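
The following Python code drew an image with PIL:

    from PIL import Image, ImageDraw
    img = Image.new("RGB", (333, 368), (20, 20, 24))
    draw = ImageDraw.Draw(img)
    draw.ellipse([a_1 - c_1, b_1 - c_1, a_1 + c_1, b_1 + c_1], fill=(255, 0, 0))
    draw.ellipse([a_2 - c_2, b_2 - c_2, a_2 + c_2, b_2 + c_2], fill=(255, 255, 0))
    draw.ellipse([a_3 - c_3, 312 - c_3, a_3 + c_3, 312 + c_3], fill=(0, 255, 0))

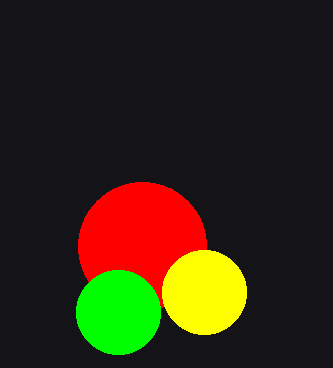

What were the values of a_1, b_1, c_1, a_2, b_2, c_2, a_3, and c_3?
a_1 = 142
b_1 = 246
c_1 = 64
a_2 = 204
b_2 = 292
c_2 = 42
a_3 = 118
c_3 = 42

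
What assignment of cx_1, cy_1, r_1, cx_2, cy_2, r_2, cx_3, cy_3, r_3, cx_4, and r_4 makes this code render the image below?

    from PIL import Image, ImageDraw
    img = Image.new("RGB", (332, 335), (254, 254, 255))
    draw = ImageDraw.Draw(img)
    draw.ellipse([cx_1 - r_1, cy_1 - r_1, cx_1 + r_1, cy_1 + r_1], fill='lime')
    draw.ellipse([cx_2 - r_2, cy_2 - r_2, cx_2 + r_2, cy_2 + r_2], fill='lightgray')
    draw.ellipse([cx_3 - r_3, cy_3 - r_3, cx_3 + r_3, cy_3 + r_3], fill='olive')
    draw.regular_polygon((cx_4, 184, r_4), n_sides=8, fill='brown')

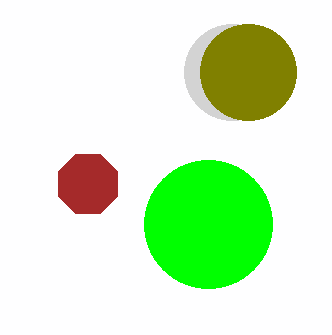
cx_1 = 208
cy_1 = 224
r_1 = 64
cx_2 = 232
cy_2 = 72
r_2 = 48
cx_3 = 248
cy_3 = 72
r_3 = 48
cx_4 = 88
r_4 = 32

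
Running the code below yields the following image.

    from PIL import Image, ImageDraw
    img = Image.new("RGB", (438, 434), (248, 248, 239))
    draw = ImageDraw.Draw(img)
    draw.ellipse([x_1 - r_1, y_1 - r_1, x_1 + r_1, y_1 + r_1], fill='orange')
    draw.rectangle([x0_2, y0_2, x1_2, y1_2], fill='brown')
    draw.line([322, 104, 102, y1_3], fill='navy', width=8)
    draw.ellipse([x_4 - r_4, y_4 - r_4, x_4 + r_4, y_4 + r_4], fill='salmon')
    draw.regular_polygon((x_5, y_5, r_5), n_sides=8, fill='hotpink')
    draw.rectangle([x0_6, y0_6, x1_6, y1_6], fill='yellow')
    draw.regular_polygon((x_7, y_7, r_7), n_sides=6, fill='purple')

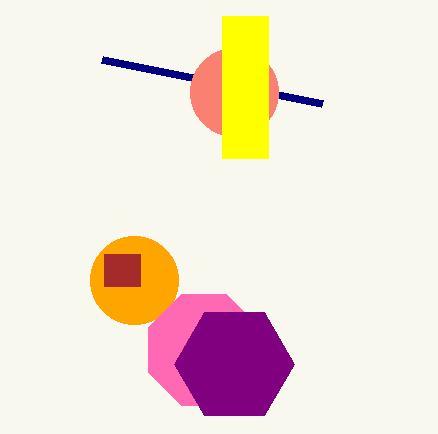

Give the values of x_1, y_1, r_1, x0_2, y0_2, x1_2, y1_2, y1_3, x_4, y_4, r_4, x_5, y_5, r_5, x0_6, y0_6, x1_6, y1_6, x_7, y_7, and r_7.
x_1 = 134, y_1 = 280, r_1 = 44, x0_2 = 104, y0_2 = 254, x1_2 = 140, y1_2 = 286, y1_3 = 60, x_4 = 234, y_4 = 92, r_4 = 44, x_5 = 204, y_5 = 350, r_5 = 60, x0_6 = 222, y0_6 = 16, x1_6 = 268, y1_6 = 158, x_7 = 234, y_7 = 364, r_7 = 60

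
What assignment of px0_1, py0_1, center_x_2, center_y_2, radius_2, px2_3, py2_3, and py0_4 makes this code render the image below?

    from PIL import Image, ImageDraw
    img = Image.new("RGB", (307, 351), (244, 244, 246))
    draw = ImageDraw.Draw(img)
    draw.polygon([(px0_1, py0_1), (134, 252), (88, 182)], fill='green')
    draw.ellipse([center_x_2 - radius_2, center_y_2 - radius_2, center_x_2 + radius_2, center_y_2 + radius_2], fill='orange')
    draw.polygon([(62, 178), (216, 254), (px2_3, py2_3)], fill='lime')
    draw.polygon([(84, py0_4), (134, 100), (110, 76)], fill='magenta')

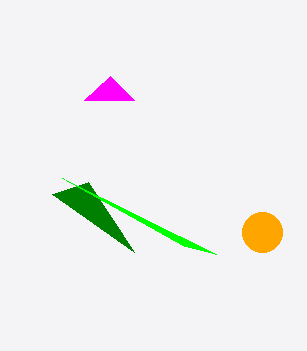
px0_1 = 52
py0_1 = 194
center_x_2 = 262
center_y_2 = 232
radius_2 = 20
px2_3 = 184
py2_3 = 246
py0_4 = 100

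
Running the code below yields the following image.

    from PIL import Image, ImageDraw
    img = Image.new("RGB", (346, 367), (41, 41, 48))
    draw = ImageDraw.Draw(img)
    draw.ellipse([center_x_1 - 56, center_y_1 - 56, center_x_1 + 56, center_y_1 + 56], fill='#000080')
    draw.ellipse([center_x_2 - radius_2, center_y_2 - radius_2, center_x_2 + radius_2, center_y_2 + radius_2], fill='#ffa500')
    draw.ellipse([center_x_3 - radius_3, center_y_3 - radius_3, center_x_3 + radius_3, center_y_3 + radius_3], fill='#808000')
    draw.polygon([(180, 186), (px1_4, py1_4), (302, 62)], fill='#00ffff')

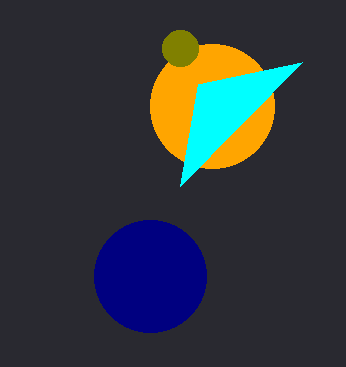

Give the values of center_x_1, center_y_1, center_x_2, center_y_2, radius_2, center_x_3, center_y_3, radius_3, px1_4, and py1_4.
center_x_1 = 150, center_y_1 = 276, center_x_2 = 212, center_y_2 = 106, radius_2 = 62, center_x_3 = 180, center_y_3 = 48, radius_3 = 18, px1_4 = 198, py1_4 = 84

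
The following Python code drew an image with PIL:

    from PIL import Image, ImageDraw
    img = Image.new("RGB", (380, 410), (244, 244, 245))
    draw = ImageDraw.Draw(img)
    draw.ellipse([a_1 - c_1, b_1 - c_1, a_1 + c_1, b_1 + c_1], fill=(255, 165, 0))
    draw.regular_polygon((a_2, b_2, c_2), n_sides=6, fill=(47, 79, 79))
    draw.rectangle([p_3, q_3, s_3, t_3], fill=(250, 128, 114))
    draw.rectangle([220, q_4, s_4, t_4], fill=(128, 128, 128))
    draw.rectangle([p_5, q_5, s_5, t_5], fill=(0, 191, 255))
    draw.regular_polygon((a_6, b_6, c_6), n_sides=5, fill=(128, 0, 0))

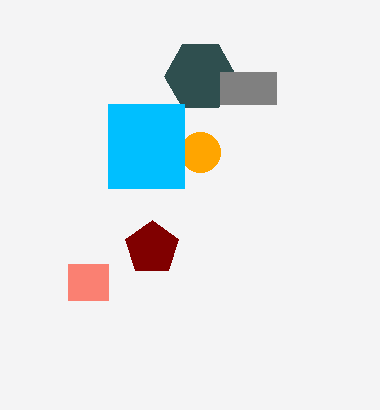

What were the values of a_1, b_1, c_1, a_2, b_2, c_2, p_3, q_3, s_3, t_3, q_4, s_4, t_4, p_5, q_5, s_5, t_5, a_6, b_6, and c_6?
a_1 = 200, b_1 = 152, c_1 = 20, a_2 = 200, b_2 = 76, c_2 = 36, p_3 = 68, q_3 = 264, s_3 = 108, t_3 = 300, q_4 = 72, s_4 = 276, t_4 = 104, p_5 = 108, q_5 = 104, s_5 = 184, t_5 = 188, a_6 = 152, b_6 = 248, c_6 = 28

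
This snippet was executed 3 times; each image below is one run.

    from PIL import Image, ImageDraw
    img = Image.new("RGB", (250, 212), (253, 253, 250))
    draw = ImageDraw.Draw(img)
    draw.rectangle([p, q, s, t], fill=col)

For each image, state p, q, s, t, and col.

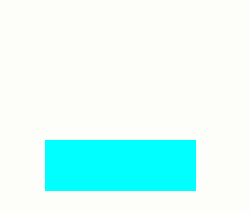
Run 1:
p = 45
q = 140
s = 195
t = 190
col = 'cyan'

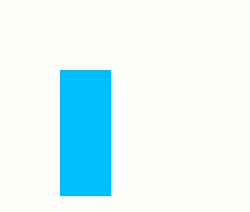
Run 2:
p = 60; q = 70; s = 110; t = 195; col = 'deepskyblue'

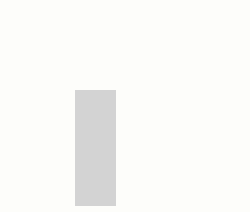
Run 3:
p = 75; q = 90; s = 115; t = 205; col = 'lightgray'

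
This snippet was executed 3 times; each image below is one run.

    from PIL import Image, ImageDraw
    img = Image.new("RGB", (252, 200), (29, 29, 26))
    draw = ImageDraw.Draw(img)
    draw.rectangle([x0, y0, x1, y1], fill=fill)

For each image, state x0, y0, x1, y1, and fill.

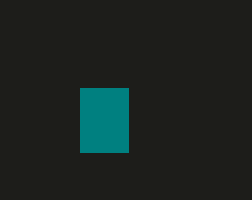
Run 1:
x0 = 80, y0 = 88, x1 = 128, y1 = 152, fill = 'teal'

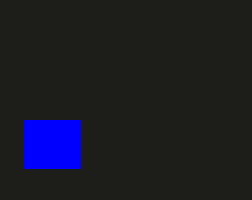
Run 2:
x0 = 24
y0 = 120
x1 = 80
y1 = 168
fill = 'blue'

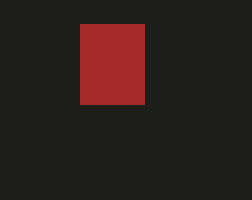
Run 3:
x0 = 80, y0 = 24, x1 = 144, y1 = 104, fill = 'brown'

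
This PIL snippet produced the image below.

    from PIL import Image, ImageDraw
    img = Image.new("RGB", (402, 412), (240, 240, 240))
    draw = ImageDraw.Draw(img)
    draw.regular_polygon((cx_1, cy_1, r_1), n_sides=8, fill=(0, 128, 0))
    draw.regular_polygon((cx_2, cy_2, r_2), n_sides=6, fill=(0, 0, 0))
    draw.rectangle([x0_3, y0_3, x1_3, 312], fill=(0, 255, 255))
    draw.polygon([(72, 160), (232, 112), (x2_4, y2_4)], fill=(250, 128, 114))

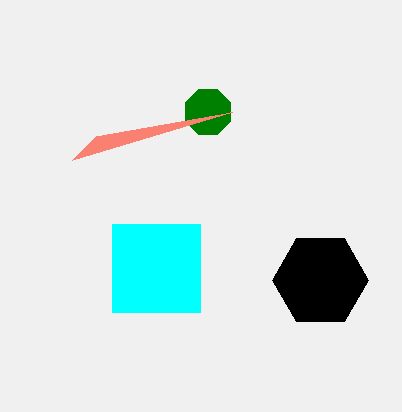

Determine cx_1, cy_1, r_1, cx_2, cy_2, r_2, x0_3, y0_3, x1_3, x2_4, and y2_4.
cx_1 = 208, cy_1 = 112, r_1 = 24, cx_2 = 320, cy_2 = 280, r_2 = 48, x0_3 = 112, y0_3 = 224, x1_3 = 200, x2_4 = 96, y2_4 = 136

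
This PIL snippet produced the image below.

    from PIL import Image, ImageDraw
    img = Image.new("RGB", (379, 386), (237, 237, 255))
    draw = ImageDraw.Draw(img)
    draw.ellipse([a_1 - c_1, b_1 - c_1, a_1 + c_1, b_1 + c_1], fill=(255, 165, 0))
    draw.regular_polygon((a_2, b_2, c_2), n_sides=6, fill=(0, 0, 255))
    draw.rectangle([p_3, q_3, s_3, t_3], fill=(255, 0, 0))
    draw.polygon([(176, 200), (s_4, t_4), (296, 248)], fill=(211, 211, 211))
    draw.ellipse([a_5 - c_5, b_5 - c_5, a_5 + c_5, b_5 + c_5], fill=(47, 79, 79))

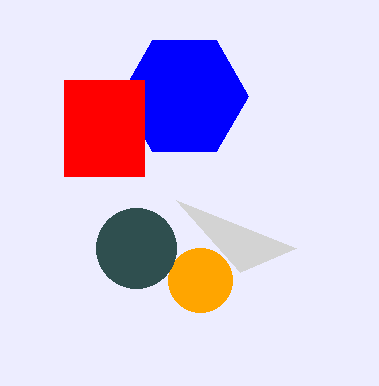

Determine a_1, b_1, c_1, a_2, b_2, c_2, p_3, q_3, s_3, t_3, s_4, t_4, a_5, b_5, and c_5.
a_1 = 200
b_1 = 280
c_1 = 32
a_2 = 184
b_2 = 96
c_2 = 64
p_3 = 64
q_3 = 80
s_3 = 144
t_3 = 176
s_4 = 240
t_4 = 272
a_5 = 136
b_5 = 248
c_5 = 40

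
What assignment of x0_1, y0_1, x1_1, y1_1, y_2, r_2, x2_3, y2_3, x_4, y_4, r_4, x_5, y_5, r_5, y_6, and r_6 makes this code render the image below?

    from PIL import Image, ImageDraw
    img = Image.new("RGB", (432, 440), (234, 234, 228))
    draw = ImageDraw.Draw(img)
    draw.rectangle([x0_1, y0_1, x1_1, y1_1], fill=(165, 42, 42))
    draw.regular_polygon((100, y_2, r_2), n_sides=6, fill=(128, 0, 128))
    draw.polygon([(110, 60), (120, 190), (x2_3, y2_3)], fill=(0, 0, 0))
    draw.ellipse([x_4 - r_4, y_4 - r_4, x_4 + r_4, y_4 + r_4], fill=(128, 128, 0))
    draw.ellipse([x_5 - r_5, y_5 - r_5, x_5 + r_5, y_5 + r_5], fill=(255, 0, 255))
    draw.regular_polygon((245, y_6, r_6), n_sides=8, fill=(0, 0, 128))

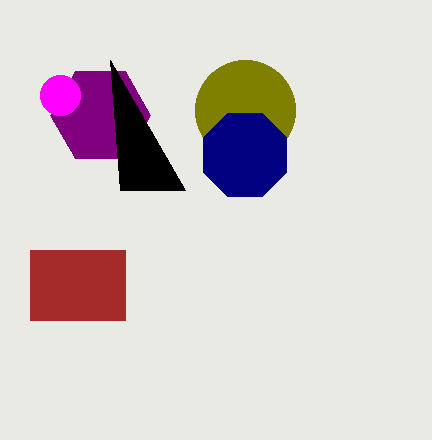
x0_1 = 30; y0_1 = 250; x1_1 = 125; y1_1 = 320; y_2 = 115; r_2 = 50; x2_3 = 185; y2_3 = 190; x_4 = 245; y_4 = 110; r_4 = 50; x_5 = 60; y_5 = 95; r_5 = 20; y_6 = 155; r_6 = 45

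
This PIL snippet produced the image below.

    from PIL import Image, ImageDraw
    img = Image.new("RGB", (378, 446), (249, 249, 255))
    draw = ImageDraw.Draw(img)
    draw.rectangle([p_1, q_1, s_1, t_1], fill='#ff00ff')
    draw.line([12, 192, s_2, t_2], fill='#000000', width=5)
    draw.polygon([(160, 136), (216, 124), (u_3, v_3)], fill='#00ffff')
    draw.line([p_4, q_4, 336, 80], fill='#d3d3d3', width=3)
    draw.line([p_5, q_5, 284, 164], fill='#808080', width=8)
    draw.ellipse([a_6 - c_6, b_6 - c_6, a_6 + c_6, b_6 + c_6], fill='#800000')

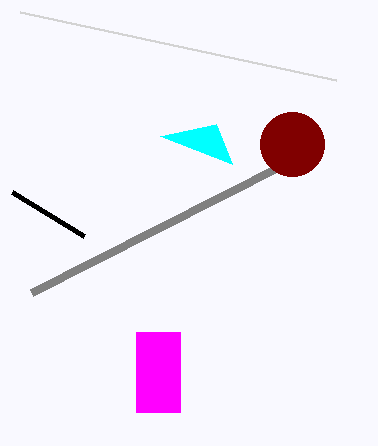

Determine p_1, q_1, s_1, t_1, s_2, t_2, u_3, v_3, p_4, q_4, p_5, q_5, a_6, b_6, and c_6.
p_1 = 136, q_1 = 332, s_1 = 180, t_1 = 412, s_2 = 84, t_2 = 236, u_3 = 232, v_3 = 164, p_4 = 20, q_4 = 12, p_5 = 32, q_5 = 292, a_6 = 292, b_6 = 144, c_6 = 32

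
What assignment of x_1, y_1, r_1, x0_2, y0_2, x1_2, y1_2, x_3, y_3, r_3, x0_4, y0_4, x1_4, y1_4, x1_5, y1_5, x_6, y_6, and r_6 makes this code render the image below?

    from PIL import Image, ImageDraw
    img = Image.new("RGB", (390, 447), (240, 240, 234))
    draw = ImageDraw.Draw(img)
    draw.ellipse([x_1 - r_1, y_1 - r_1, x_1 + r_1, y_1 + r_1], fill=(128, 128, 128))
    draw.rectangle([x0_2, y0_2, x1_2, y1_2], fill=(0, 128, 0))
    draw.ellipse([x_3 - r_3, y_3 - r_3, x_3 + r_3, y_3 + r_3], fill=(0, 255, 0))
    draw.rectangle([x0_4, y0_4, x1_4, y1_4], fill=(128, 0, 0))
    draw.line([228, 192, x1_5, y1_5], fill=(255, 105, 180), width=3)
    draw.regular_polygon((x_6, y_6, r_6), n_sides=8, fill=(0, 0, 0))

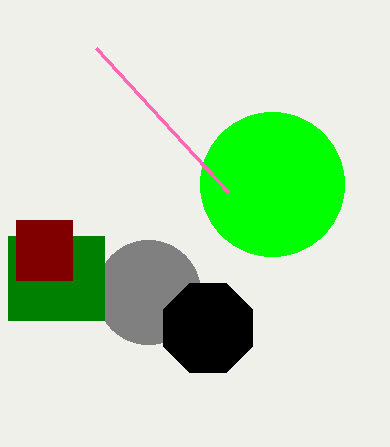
x_1 = 148
y_1 = 292
r_1 = 52
x0_2 = 8
y0_2 = 236
x1_2 = 104
y1_2 = 320
x_3 = 272
y_3 = 184
r_3 = 72
x0_4 = 16
y0_4 = 220
x1_4 = 72
y1_4 = 280
x1_5 = 96
y1_5 = 48
x_6 = 208
y_6 = 328
r_6 = 48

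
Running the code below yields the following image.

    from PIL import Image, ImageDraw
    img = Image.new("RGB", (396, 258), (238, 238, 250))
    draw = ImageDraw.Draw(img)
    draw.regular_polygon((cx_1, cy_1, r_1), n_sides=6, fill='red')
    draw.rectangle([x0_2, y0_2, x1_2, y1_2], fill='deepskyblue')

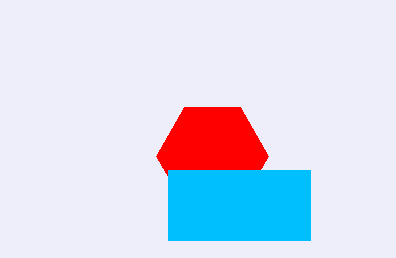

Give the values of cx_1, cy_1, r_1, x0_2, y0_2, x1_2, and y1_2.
cx_1 = 212, cy_1 = 156, r_1 = 56, x0_2 = 168, y0_2 = 170, x1_2 = 310, y1_2 = 240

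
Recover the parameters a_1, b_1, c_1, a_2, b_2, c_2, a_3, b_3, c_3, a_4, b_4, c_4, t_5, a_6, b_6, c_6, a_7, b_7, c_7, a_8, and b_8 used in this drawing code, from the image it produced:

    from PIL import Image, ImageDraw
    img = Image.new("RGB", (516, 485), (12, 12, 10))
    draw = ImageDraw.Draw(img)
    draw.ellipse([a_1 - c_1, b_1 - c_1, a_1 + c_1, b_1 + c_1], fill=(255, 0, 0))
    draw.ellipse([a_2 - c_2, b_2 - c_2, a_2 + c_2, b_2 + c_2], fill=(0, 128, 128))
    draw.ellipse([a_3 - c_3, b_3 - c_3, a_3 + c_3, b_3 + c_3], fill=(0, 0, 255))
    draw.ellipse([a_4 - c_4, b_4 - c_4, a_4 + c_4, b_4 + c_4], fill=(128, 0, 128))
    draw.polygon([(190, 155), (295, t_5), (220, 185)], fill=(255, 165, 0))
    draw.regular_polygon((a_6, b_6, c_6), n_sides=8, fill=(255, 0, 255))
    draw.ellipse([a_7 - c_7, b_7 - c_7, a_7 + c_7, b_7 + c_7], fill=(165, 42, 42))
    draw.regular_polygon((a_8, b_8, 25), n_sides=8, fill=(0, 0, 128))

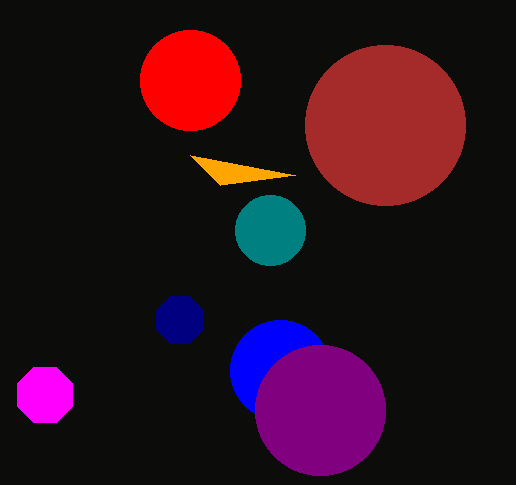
a_1 = 190; b_1 = 80; c_1 = 50; a_2 = 270; b_2 = 230; c_2 = 35; a_3 = 280; b_3 = 370; c_3 = 50; a_4 = 320; b_4 = 410; c_4 = 65; t_5 = 175; a_6 = 45; b_6 = 395; c_6 = 30; a_7 = 385; b_7 = 125; c_7 = 80; a_8 = 180; b_8 = 320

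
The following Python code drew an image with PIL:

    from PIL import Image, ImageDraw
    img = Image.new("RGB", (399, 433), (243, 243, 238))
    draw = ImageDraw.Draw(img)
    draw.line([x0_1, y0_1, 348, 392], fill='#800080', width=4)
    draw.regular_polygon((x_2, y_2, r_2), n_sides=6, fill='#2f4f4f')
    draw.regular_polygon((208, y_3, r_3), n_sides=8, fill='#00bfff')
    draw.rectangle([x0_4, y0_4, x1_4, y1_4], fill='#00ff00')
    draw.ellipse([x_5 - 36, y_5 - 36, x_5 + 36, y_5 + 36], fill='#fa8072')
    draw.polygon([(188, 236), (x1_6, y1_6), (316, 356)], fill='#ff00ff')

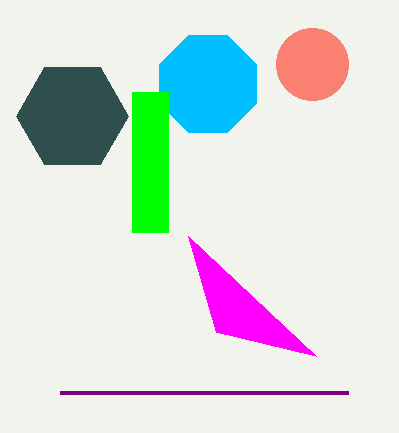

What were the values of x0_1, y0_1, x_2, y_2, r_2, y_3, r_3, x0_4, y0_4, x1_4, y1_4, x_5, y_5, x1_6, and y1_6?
x0_1 = 60; y0_1 = 392; x_2 = 72; y_2 = 116; r_2 = 56; y_3 = 84; r_3 = 52; x0_4 = 132; y0_4 = 92; x1_4 = 168; y1_4 = 232; x_5 = 312; y_5 = 64; x1_6 = 216; y1_6 = 332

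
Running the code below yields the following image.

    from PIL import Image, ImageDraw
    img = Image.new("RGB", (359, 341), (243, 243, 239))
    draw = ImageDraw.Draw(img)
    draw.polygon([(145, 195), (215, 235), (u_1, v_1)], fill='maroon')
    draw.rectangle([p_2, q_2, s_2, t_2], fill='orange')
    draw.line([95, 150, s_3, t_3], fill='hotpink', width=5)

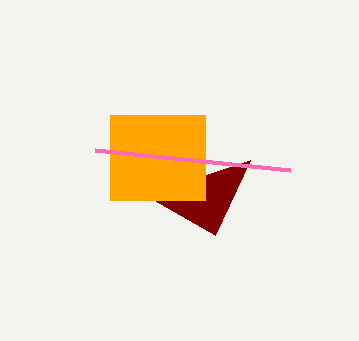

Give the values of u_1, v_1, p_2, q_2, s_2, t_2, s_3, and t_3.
u_1 = 250
v_1 = 160
p_2 = 110
q_2 = 115
s_2 = 205
t_2 = 200
s_3 = 290
t_3 = 170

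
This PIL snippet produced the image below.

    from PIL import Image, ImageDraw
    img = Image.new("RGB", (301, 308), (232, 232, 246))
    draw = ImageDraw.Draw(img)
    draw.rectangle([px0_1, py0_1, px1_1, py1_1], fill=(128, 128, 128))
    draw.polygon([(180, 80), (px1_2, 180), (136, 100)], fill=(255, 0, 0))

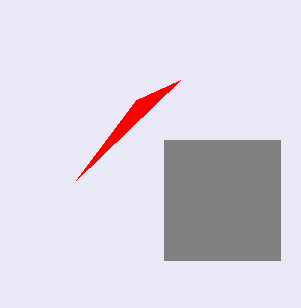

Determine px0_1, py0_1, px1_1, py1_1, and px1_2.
px0_1 = 164
py0_1 = 140
px1_1 = 280
py1_1 = 260
px1_2 = 76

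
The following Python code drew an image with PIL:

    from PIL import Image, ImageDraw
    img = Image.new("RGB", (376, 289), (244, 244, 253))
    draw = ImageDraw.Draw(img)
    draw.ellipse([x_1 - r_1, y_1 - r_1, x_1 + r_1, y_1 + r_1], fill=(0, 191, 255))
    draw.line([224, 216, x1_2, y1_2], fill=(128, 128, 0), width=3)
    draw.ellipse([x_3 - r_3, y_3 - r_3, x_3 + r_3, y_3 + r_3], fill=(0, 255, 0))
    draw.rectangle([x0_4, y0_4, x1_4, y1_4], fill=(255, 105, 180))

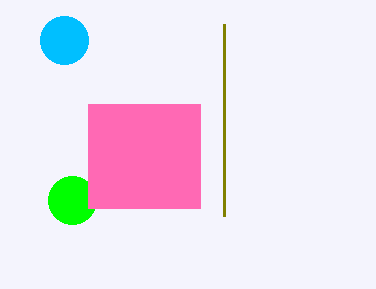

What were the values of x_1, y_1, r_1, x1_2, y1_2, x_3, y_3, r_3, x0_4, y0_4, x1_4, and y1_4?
x_1 = 64; y_1 = 40; r_1 = 24; x1_2 = 224; y1_2 = 24; x_3 = 72; y_3 = 200; r_3 = 24; x0_4 = 88; y0_4 = 104; x1_4 = 200; y1_4 = 208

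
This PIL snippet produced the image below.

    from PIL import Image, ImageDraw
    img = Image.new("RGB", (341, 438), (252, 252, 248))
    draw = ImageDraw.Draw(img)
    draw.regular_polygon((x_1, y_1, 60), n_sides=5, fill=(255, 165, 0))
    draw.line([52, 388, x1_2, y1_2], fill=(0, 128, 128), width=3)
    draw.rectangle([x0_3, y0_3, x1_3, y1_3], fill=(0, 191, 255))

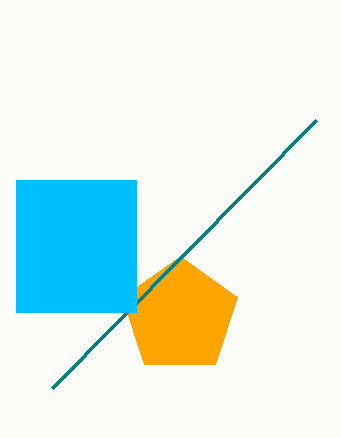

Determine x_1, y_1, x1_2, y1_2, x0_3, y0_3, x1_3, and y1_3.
x_1 = 180
y_1 = 316
x1_2 = 316
y1_2 = 120
x0_3 = 16
y0_3 = 180
x1_3 = 136
y1_3 = 312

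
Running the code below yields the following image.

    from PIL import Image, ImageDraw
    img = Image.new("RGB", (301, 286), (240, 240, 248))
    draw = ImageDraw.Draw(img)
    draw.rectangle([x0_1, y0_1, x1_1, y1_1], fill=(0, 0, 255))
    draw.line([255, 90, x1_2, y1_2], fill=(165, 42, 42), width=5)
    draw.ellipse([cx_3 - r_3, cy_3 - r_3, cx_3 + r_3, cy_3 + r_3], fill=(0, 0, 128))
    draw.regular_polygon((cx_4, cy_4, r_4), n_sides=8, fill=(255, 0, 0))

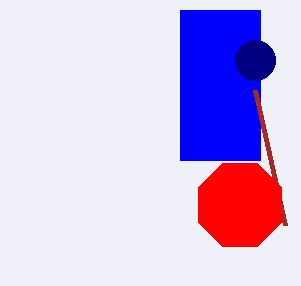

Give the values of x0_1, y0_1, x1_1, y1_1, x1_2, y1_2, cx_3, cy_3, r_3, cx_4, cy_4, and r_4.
x0_1 = 180
y0_1 = 10
x1_1 = 260
y1_1 = 160
x1_2 = 285
y1_2 = 225
cx_3 = 255
cy_3 = 60
r_3 = 20
cx_4 = 240
cy_4 = 205
r_4 = 45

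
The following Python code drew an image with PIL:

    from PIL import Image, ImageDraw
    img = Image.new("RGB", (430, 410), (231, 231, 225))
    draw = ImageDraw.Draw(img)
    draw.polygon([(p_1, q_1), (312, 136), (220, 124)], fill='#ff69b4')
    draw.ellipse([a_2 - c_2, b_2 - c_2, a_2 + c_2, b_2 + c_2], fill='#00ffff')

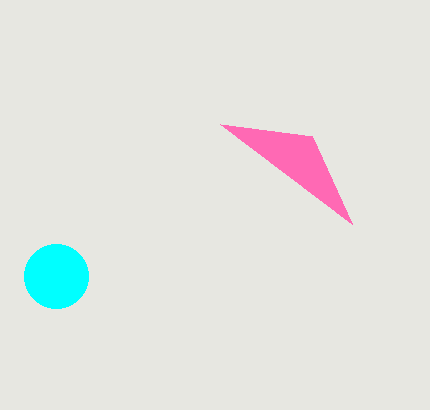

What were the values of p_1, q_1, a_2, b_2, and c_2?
p_1 = 352; q_1 = 224; a_2 = 56; b_2 = 276; c_2 = 32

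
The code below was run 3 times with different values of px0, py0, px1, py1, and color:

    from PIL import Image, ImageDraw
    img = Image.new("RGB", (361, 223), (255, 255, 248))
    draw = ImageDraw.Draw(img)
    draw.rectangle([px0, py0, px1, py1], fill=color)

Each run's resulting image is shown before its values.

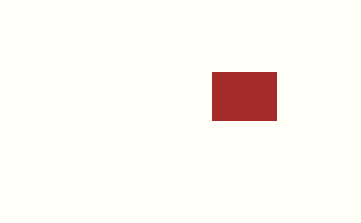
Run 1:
px0 = 212, py0 = 72, px1 = 276, py1 = 120, color = 'brown'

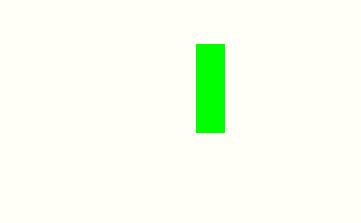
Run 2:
px0 = 196, py0 = 44, px1 = 224, py1 = 132, color = 'lime'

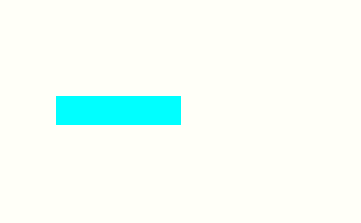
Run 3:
px0 = 56; py0 = 96; px1 = 180; py1 = 124; color = 'cyan'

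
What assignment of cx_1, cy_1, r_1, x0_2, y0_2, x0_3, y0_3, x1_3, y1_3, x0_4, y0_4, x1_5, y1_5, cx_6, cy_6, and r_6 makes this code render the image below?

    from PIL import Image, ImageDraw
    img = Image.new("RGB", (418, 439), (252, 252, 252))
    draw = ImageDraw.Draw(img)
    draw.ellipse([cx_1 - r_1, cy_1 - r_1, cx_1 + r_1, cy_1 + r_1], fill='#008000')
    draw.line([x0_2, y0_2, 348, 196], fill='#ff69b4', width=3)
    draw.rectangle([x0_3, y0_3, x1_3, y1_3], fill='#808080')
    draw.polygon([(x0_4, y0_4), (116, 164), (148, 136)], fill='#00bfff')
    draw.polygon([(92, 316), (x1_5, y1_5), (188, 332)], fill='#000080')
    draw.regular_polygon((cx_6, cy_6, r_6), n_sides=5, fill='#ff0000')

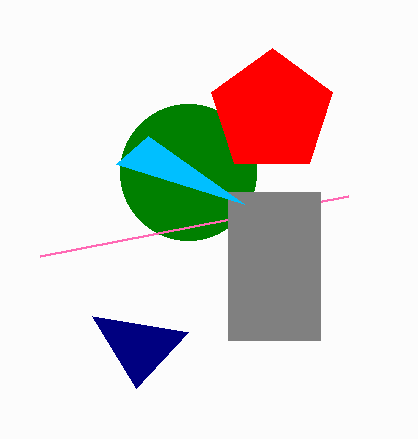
cx_1 = 188, cy_1 = 172, r_1 = 68, x0_2 = 40, y0_2 = 256, x0_3 = 228, y0_3 = 192, x1_3 = 320, y1_3 = 340, x0_4 = 244, y0_4 = 204, x1_5 = 136, y1_5 = 388, cx_6 = 272, cy_6 = 112, r_6 = 64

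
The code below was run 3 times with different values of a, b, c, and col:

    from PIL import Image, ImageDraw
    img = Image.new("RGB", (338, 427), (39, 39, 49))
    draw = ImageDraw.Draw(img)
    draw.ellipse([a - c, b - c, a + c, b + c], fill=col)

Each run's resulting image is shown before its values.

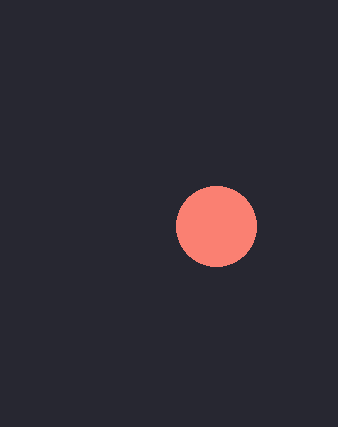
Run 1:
a = 216
b = 226
c = 40
col = 'salmon'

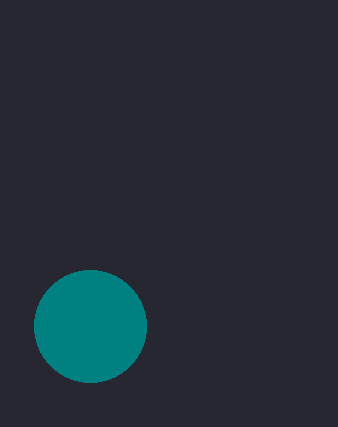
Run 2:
a = 90, b = 326, c = 56, col = 'teal'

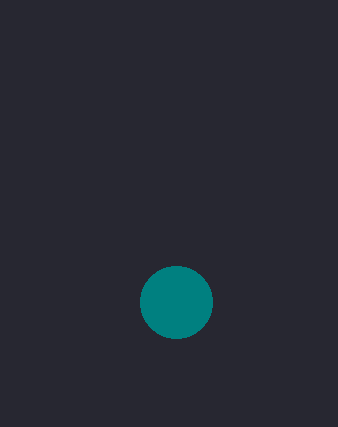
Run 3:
a = 176
b = 302
c = 36
col = 'teal'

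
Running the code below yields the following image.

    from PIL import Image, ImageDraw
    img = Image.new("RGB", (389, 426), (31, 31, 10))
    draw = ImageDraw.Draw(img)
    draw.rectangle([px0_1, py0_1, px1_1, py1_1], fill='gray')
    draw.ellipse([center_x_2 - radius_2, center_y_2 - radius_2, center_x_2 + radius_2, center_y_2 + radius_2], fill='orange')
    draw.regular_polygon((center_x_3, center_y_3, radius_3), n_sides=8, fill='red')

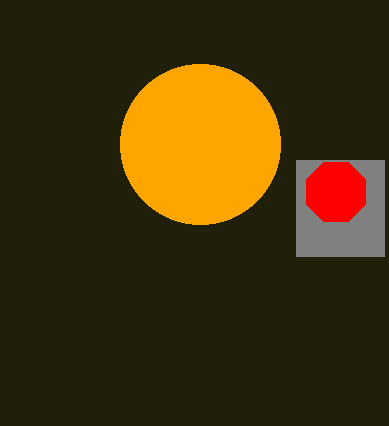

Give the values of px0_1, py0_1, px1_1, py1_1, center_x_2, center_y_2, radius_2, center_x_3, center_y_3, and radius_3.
px0_1 = 296, py0_1 = 160, px1_1 = 384, py1_1 = 256, center_x_2 = 200, center_y_2 = 144, radius_2 = 80, center_x_3 = 336, center_y_3 = 192, radius_3 = 32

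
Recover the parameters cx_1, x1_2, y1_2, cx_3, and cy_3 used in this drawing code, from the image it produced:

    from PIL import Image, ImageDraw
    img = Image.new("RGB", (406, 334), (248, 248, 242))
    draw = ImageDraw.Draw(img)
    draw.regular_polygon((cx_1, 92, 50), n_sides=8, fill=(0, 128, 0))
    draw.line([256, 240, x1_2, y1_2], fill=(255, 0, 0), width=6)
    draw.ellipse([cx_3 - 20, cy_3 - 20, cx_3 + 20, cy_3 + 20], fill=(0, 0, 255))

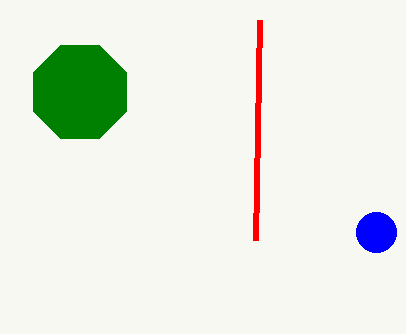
cx_1 = 80, x1_2 = 260, y1_2 = 20, cx_3 = 376, cy_3 = 232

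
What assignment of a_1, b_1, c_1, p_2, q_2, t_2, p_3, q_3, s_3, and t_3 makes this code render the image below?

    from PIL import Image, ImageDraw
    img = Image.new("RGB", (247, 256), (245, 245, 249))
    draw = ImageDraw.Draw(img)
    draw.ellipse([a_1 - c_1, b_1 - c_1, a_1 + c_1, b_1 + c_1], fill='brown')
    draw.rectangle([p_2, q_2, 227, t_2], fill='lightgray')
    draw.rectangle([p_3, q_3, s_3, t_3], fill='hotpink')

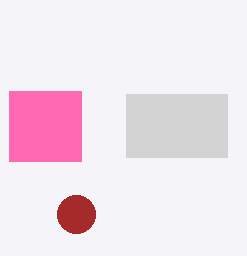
a_1 = 76
b_1 = 214
c_1 = 19
p_2 = 126
q_2 = 94
t_2 = 157
p_3 = 9
q_3 = 91
s_3 = 81
t_3 = 161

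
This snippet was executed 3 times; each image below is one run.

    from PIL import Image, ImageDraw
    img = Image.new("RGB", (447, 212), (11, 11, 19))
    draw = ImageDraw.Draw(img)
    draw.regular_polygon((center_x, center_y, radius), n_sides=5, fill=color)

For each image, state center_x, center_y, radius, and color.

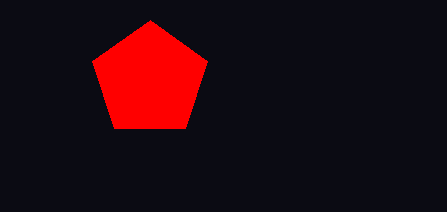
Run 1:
center_x = 150
center_y = 80
radius = 60
color = 'red'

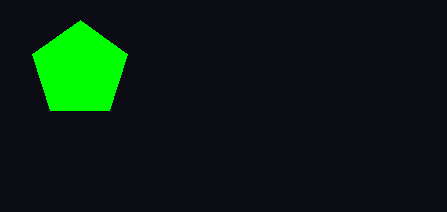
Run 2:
center_x = 80, center_y = 70, radius = 50, color = 'lime'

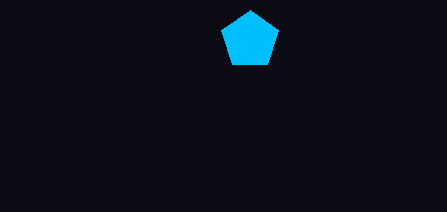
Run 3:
center_x = 250, center_y = 40, radius = 30, color = 'deepskyblue'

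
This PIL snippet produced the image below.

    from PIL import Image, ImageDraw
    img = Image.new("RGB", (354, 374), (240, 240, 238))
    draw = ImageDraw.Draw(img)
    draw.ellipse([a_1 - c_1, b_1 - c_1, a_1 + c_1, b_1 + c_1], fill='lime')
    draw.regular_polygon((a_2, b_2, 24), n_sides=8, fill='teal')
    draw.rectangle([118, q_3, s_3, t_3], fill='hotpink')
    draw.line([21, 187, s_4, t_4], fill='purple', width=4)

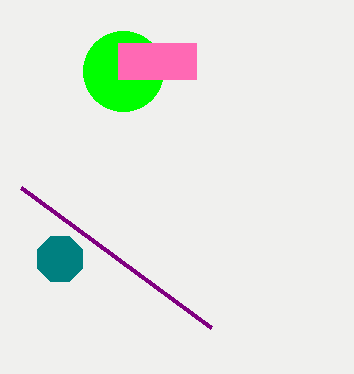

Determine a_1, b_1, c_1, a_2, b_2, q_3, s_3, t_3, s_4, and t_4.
a_1 = 123; b_1 = 71; c_1 = 40; a_2 = 60; b_2 = 259; q_3 = 43; s_3 = 196; t_3 = 79; s_4 = 211; t_4 = 327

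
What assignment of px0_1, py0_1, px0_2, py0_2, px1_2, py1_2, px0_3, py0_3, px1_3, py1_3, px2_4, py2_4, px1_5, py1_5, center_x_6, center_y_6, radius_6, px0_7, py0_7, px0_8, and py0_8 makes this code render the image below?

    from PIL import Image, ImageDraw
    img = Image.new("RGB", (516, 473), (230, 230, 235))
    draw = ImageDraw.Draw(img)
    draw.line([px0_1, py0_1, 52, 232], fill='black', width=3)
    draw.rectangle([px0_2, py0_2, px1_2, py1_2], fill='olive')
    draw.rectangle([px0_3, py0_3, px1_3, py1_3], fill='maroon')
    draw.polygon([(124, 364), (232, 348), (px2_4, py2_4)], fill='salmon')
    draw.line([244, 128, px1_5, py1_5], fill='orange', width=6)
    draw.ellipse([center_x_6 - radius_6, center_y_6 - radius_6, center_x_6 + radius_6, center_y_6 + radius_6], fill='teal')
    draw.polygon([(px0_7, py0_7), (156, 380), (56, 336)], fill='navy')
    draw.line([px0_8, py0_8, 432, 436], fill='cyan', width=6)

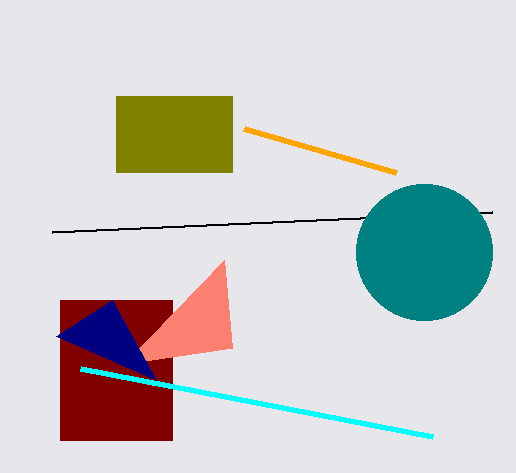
px0_1 = 492
py0_1 = 212
px0_2 = 116
py0_2 = 96
px1_2 = 232
py1_2 = 172
px0_3 = 60
py0_3 = 300
px1_3 = 172
py1_3 = 440
px2_4 = 224
py2_4 = 260
px1_5 = 396
py1_5 = 172
center_x_6 = 424
center_y_6 = 252
radius_6 = 68
px0_7 = 112
py0_7 = 300
px0_8 = 80
py0_8 = 368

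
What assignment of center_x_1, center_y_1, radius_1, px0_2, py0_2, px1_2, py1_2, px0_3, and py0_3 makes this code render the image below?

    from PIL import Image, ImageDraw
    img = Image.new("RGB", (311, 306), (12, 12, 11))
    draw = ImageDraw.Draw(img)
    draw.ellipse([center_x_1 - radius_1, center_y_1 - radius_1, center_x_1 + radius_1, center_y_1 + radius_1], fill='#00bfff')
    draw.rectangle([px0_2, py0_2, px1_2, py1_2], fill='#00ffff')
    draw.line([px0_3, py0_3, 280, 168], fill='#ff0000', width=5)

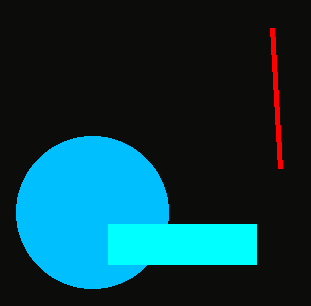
center_x_1 = 92
center_y_1 = 212
radius_1 = 76
px0_2 = 108
py0_2 = 224
px1_2 = 256
py1_2 = 264
px0_3 = 272
py0_3 = 28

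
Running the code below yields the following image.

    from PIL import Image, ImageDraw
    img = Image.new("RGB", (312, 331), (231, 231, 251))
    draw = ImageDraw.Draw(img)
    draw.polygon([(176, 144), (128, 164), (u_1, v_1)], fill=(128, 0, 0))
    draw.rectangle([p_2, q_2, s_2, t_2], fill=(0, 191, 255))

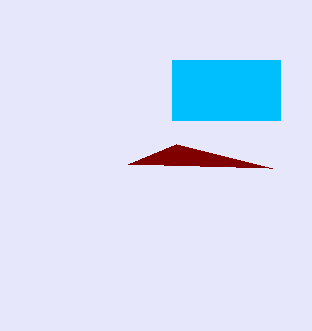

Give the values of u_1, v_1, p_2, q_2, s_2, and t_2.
u_1 = 272
v_1 = 168
p_2 = 172
q_2 = 60
s_2 = 280
t_2 = 120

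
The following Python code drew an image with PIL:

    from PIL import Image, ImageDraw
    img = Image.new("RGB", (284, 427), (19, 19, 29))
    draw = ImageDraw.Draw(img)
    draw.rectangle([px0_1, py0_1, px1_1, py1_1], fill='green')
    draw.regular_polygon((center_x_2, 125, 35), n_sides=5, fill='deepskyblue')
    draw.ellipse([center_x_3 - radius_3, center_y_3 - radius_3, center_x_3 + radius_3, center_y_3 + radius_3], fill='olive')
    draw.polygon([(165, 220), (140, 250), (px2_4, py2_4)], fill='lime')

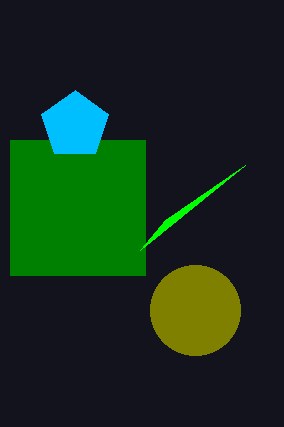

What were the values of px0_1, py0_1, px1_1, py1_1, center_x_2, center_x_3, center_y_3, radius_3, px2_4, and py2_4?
px0_1 = 10, py0_1 = 140, px1_1 = 145, py1_1 = 275, center_x_2 = 75, center_x_3 = 195, center_y_3 = 310, radius_3 = 45, px2_4 = 245, py2_4 = 165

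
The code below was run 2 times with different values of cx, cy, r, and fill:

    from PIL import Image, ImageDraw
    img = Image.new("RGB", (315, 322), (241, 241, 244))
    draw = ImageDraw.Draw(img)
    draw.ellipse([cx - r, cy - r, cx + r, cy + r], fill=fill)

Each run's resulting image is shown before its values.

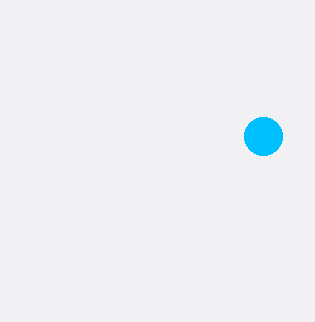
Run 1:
cx = 263, cy = 136, r = 19, fill = 'deepskyblue'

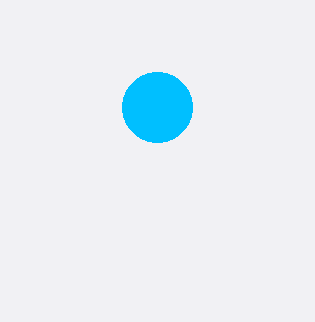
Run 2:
cx = 157, cy = 107, r = 35, fill = 'deepskyblue'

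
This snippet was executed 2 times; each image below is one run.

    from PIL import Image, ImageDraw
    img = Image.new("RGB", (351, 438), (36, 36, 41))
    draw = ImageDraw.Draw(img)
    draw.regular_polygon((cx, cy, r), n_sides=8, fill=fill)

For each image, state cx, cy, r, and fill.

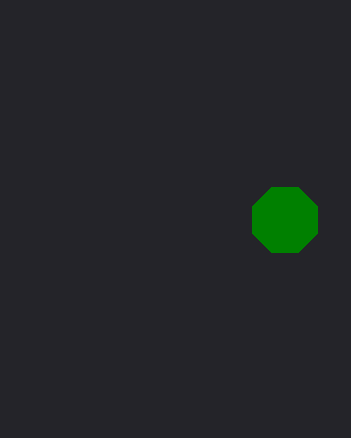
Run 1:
cx = 285; cy = 220; r = 35; fill = 'green'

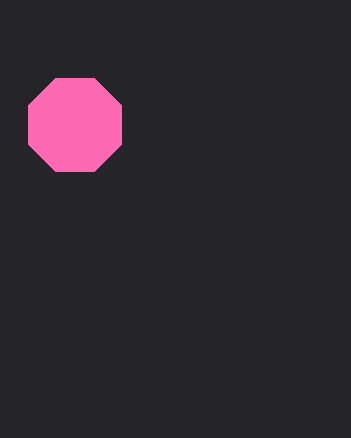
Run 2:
cx = 75
cy = 125
r = 50
fill = 'hotpink'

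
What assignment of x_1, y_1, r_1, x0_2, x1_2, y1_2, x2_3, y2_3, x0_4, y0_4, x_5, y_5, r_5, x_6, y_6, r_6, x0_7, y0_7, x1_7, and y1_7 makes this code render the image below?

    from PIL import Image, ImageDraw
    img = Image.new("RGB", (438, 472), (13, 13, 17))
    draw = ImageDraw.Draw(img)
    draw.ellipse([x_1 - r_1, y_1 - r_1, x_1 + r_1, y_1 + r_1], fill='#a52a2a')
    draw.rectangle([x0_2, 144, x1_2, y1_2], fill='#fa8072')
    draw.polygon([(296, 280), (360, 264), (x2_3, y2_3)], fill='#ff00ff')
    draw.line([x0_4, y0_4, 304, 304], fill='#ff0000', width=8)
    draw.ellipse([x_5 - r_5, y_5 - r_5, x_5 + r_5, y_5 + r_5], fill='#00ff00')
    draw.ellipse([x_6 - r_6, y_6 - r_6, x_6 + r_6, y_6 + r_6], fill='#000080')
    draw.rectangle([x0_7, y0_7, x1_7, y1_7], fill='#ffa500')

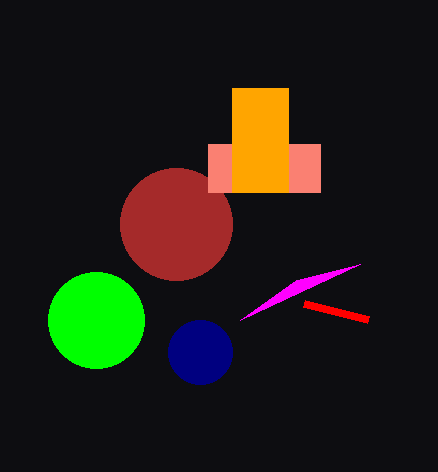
x_1 = 176, y_1 = 224, r_1 = 56, x0_2 = 208, x1_2 = 320, y1_2 = 192, x2_3 = 240, y2_3 = 320, x0_4 = 368, y0_4 = 320, x_5 = 96, y_5 = 320, r_5 = 48, x_6 = 200, y_6 = 352, r_6 = 32, x0_7 = 232, y0_7 = 88, x1_7 = 288, y1_7 = 192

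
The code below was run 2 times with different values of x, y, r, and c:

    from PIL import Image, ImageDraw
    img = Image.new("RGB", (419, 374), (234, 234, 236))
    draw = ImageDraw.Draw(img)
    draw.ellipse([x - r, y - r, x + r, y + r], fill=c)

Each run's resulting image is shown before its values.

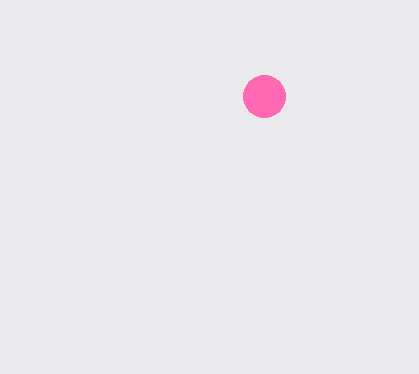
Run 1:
x = 264, y = 96, r = 21, c = 'hotpink'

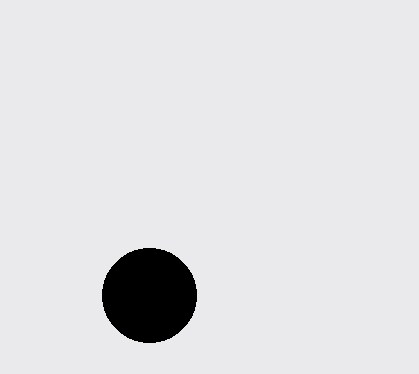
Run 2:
x = 149; y = 295; r = 47; c = 'black'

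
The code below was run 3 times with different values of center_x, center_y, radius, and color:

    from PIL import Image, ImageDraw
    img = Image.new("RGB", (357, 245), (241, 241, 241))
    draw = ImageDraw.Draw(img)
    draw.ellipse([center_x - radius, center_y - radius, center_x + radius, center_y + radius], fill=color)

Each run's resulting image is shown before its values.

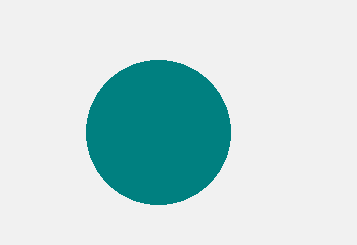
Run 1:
center_x = 158, center_y = 132, radius = 72, color = 'teal'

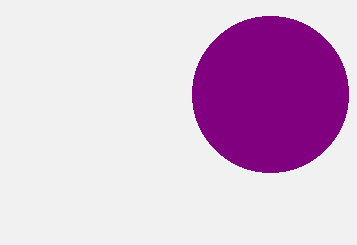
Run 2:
center_x = 270, center_y = 94, radius = 78, color = 'purple'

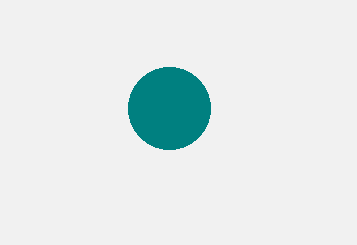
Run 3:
center_x = 169; center_y = 108; radius = 41; color = 'teal'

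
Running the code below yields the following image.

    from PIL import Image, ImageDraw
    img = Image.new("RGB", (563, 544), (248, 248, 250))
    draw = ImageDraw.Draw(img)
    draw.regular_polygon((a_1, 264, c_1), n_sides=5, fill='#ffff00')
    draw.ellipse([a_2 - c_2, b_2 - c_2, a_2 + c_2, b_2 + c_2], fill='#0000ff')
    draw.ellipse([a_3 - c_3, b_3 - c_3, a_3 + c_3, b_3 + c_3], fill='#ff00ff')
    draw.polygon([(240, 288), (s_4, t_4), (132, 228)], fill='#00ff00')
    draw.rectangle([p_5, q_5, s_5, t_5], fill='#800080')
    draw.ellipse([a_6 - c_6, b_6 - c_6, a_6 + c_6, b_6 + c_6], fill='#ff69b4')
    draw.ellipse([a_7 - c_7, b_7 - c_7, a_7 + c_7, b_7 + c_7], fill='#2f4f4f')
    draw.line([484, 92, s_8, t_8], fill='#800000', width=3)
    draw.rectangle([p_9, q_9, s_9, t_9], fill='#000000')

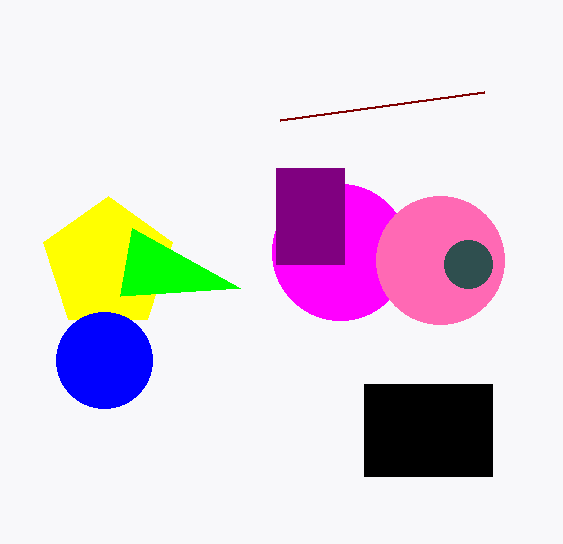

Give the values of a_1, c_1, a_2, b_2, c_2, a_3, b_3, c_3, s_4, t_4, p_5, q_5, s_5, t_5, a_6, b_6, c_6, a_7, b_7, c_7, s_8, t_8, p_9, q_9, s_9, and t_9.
a_1 = 108
c_1 = 68
a_2 = 104
b_2 = 360
c_2 = 48
a_3 = 340
b_3 = 252
c_3 = 68
s_4 = 120
t_4 = 296
p_5 = 276
q_5 = 168
s_5 = 344
t_5 = 264
a_6 = 440
b_6 = 260
c_6 = 64
a_7 = 468
b_7 = 264
c_7 = 24
s_8 = 280
t_8 = 120
p_9 = 364
q_9 = 384
s_9 = 492
t_9 = 476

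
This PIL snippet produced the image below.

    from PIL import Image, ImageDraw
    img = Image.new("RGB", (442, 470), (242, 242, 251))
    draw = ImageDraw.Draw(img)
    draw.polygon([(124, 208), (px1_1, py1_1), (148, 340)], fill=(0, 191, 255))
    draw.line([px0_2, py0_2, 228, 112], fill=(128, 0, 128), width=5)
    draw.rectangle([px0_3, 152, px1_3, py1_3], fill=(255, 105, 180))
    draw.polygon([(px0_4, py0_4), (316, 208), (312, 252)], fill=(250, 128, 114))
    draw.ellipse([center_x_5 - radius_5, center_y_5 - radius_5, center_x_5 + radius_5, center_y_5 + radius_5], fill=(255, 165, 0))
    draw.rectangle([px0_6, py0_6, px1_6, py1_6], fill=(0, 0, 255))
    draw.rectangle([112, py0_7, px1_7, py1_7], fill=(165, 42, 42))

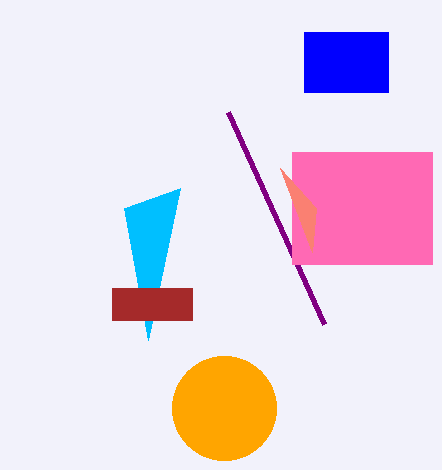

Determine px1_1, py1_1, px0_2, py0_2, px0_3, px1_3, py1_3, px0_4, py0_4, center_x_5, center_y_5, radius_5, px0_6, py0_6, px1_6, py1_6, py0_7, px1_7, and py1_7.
px1_1 = 180
py1_1 = 188
px0_2 = 324
py0_2 = 324
px0_3 = 292
px1_3 = 432
py1_3 = 264
px0_4 = 280
py0_4 = 168
center_x_5 = 224
center_y_5 = 408
radius_5 = 52
px0_6 = 304
py0_6 = 32
px1_6 = 388
py1_6 = 92
py0_7 = 288
px1_7 = 192
py1_7 = 320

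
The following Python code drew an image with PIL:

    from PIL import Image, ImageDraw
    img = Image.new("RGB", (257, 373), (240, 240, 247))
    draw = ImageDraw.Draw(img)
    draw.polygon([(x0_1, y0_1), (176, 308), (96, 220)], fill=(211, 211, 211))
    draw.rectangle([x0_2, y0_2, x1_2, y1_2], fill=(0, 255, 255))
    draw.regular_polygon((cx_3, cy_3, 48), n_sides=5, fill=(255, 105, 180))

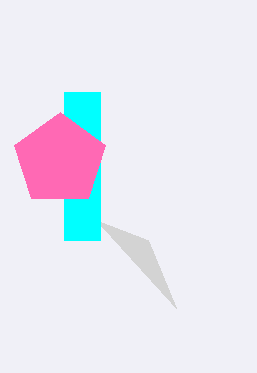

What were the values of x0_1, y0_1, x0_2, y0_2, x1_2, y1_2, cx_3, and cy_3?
x0_1 = 148
y0_1 = 240
x0_2 = 64
y0_2 = 92
x1_2 = 100
y1_2 = 240
cx_3 = 60
cy_3 = 160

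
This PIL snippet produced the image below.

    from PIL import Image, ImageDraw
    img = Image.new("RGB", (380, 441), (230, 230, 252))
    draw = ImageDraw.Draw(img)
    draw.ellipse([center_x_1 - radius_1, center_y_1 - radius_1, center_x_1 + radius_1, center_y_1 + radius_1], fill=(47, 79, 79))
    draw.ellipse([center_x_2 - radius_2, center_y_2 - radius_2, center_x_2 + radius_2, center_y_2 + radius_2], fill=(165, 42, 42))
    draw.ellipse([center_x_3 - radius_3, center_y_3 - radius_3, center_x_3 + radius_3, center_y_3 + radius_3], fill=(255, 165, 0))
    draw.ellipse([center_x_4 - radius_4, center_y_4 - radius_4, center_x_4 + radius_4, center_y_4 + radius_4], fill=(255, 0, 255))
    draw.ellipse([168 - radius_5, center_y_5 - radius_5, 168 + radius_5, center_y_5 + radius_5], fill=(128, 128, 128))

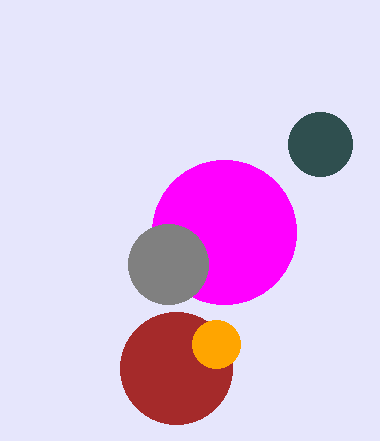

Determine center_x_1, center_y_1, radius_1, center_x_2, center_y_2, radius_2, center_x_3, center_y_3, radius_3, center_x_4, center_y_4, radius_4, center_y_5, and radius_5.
center_x_1 = 320; center_y_1 = 144; radius_1 = 32; center_x_2 = 176; center_y_2 = 368; radius_2 = 56; center_x_3 = 216; center_y_3 = 344; radius_3 = 24; center_x_4 = 224; center_y_4 = 232; radius_4 = 72; center_y_5 = 264; radius_5 = 40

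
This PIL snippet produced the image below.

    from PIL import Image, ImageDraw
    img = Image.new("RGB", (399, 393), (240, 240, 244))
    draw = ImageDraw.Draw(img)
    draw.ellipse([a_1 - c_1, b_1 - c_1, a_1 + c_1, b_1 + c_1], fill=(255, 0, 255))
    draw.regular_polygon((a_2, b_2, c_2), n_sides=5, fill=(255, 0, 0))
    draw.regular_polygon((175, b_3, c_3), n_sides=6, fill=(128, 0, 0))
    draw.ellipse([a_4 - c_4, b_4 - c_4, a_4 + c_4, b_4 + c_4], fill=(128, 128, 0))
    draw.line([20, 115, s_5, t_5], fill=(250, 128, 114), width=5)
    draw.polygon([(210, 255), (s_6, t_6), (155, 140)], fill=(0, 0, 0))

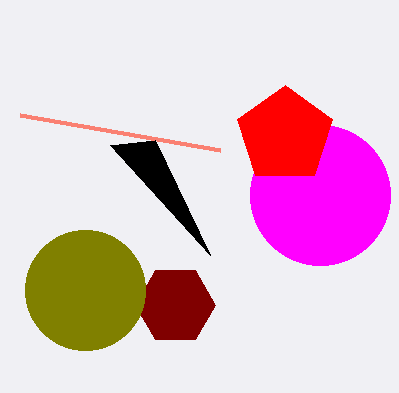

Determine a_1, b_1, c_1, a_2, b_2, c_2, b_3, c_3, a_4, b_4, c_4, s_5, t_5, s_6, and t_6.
a_1 = 320
b_1 = 195
c_1 = 70
a_2 = 285
b_2 = 135
c_2 = 50
b_3 = 305
c_3 = 40
a_4 = 85
b_4 = 290
c_4 = 60
s_5 = 220
t_5 = 150
s_6 = 110
t_6 = 145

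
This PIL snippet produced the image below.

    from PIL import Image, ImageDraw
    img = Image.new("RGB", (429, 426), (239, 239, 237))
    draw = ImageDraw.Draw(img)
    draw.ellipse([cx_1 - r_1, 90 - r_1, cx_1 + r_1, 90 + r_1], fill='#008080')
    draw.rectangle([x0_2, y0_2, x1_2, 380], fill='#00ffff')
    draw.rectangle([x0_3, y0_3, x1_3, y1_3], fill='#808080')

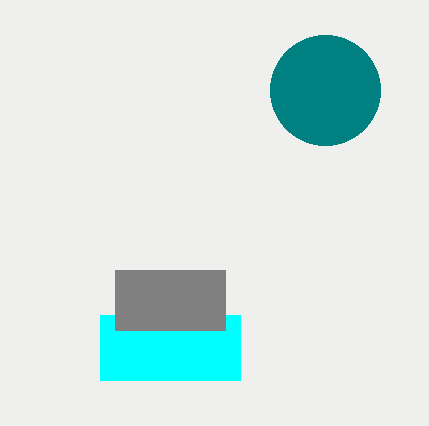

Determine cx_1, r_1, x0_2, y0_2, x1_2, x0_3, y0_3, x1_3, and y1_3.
cx_1 = 325, r_1 = 55, x0_2 = 100, y0_2 = 315, x1_2 = 240, x0_3 = 115, y0_3 = 270, x1_3 = 225, y1_3 = 330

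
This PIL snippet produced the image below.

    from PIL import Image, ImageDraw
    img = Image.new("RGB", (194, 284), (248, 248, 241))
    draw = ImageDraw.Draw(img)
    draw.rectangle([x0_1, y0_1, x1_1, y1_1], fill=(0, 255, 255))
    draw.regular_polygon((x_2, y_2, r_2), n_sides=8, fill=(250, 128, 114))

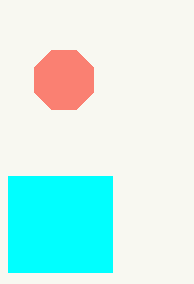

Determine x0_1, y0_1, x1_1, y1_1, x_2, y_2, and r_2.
x0_1 = 8, y0_1 = 176, x1_1 = 112, y1_1 = 272, x_2 = 64, y_2 = 80, r_2 = 32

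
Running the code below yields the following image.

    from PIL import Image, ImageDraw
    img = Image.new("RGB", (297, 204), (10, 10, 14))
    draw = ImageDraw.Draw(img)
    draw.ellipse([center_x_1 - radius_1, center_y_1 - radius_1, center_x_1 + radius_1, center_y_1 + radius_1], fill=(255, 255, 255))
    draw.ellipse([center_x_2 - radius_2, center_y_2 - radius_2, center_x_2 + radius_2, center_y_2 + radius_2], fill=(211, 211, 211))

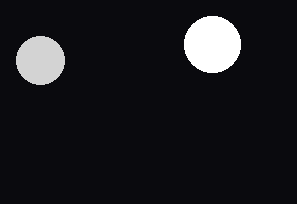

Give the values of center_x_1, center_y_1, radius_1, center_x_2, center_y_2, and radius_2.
center_x_1 = 212; center_y_1 = 44; radius_1 = 28; center_x_2 = 40; center_y_2 = 60; radius_2 = 24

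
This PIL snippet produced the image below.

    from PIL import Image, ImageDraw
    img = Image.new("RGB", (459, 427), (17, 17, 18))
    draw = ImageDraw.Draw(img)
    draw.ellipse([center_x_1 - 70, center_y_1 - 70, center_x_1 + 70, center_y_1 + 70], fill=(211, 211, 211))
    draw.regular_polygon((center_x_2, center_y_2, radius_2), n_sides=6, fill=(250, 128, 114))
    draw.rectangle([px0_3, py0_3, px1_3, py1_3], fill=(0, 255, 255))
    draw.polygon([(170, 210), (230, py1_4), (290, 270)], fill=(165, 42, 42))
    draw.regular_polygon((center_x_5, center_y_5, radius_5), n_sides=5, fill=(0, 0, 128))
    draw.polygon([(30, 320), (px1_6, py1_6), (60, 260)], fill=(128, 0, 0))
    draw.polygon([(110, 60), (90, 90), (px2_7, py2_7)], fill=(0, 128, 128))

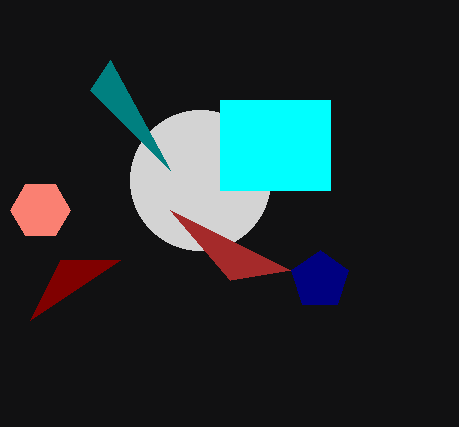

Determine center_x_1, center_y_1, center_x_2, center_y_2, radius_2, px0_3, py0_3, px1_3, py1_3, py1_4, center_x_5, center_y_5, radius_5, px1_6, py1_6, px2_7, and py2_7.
center_x_1 = 200; center_y_1 = 180; center_x_2 = 40; center_y_2 = 210; radius_2 = 30; px0_3 = 220; py0_3 = 100; px1_3 = 330; py1_3 = 190; py1_4 = 280; center_x_5 = 320; center_y_5 = 280; radius_5 = 30; px1_6 = 120; py1_6 = 260; px2_7 = 170; py2_7 = 170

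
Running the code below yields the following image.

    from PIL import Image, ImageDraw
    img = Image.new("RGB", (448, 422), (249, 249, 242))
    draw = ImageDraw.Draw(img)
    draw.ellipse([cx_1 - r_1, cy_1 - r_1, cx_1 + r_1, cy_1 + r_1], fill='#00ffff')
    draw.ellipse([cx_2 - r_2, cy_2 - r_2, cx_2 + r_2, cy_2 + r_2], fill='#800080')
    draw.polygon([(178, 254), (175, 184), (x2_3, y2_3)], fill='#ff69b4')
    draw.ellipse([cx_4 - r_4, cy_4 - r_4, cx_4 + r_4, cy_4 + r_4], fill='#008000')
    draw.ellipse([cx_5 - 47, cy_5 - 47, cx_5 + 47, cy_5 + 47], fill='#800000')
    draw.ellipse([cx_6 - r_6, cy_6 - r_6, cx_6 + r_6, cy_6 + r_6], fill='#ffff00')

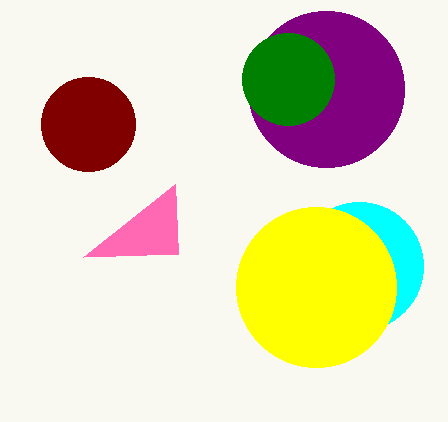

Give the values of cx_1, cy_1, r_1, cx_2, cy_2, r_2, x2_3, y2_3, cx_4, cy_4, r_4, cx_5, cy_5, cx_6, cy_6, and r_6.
cx_1 = 359
cy_1 = 266
r_1 = 64
cx_2 = 326
cy_2 = 89
r_2 = 78
x2_3 = 83
y2_3 = 257
cx_4 = 288
cy_4 = 79
r_4 = 46
cx_5 = 88
cy_5 = 124
cx_6 = 316
cy_6 = 287
r_6 = 80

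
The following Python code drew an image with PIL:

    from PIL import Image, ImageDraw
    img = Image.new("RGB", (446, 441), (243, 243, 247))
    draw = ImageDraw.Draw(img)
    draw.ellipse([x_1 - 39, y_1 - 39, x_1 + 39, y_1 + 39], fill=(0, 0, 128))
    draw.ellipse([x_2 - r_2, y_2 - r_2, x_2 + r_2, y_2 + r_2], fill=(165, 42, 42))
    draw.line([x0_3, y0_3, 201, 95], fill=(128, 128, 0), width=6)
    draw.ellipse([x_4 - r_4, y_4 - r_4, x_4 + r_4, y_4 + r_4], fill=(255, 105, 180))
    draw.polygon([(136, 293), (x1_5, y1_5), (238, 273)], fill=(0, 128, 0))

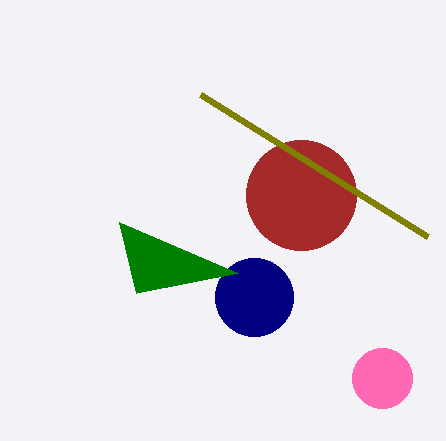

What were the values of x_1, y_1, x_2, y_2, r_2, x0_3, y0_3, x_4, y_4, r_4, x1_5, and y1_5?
x_1 = 254
y_1 = 297
x_2 = 301
y_2 = 195
r_2 = 55
x0_3 = 428
y0_3 = 237
x_4 = 382
y_4 = 378
r_4 = 30
x1_5 = 119
y1_5 = 222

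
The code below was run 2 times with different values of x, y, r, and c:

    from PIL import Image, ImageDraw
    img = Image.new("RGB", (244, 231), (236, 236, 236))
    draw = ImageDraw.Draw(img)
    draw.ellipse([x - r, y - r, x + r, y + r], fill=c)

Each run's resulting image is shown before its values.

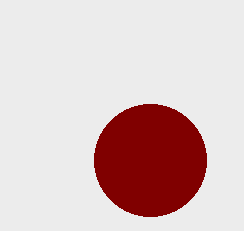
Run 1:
x = 150, y = 160, r = 56, c = 'maroon'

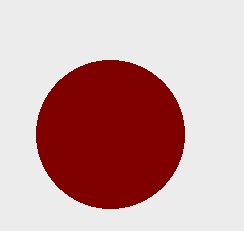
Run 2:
x = 110; y = 134; r = 74; c = 'maroon'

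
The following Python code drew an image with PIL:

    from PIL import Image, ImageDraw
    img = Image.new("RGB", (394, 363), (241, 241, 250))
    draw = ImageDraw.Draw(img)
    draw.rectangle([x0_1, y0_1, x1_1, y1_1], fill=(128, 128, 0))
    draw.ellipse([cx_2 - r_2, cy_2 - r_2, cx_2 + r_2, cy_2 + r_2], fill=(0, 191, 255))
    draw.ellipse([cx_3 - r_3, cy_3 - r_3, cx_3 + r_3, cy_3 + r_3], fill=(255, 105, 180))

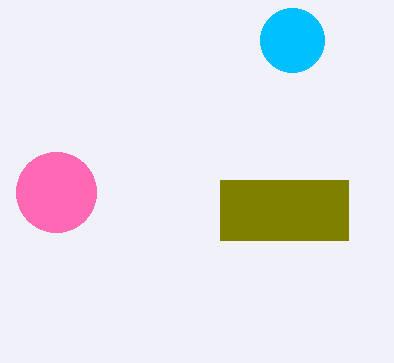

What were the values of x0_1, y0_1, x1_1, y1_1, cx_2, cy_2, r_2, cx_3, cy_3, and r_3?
x0_1 = 220
y0_1 = 180
x1_1 = 348
y1_1 = 240
cx_2 = 292
cy_2 = 40
r_2 = 32
cx_3 = 56
cy_3 = 192
r_3 = 40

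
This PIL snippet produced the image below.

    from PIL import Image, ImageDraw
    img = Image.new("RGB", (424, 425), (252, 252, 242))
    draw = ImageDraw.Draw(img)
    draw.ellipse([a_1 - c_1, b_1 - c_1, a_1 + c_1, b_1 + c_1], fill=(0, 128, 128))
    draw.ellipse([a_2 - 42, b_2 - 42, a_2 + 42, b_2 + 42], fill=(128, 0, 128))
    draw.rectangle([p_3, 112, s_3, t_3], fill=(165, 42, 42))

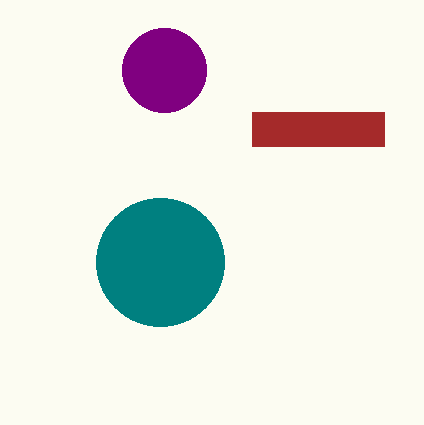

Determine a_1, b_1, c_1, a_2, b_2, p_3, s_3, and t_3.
a_1 = 160
b_1 = 262
c_1 = 64
a_2 = 164
b_2 = 70
p_3 = 252
s_3 = 384
t_3 = 146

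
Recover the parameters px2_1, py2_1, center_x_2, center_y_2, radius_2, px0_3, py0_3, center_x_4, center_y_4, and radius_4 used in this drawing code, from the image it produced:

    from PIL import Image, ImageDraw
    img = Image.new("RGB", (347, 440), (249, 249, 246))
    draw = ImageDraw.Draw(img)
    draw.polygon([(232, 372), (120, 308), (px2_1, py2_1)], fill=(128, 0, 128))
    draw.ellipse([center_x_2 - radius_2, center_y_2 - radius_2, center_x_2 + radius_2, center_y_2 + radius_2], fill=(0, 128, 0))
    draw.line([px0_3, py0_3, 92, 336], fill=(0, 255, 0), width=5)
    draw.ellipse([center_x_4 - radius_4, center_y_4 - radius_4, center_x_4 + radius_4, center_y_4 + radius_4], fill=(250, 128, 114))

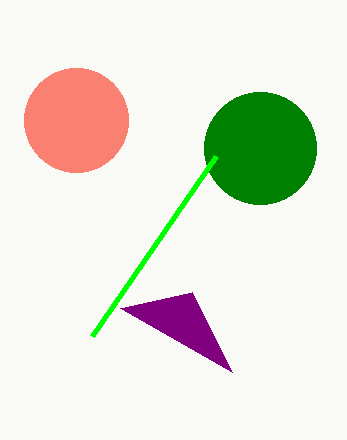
px2_1 = 192
py2_1 = 292
center_x_2 = 260
center_y_2 = 148
radius_2 = 56
px0_3 = 216
py0_3 = 156
center_x_4 = 76
center_y_4 = 120
radius_4 = 52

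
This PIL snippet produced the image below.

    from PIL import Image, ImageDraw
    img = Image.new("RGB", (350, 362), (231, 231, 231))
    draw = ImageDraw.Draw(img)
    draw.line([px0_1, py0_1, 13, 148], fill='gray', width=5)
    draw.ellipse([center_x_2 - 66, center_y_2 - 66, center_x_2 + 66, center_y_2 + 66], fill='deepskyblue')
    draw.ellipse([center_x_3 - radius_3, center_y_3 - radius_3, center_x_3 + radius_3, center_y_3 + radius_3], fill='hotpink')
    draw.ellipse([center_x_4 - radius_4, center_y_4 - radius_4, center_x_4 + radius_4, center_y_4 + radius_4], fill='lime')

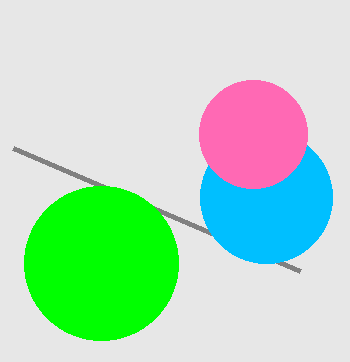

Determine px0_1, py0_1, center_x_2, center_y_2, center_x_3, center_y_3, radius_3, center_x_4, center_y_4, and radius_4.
px0_1 = 300, py0_1 = 271, center_x_2 = 266, center_y_2 = 197, center_x_3 = 253, center_y_3 = 134, radius_3 = 54, center_x_4 = 101, center_y_4 = 263, radius_4 = 77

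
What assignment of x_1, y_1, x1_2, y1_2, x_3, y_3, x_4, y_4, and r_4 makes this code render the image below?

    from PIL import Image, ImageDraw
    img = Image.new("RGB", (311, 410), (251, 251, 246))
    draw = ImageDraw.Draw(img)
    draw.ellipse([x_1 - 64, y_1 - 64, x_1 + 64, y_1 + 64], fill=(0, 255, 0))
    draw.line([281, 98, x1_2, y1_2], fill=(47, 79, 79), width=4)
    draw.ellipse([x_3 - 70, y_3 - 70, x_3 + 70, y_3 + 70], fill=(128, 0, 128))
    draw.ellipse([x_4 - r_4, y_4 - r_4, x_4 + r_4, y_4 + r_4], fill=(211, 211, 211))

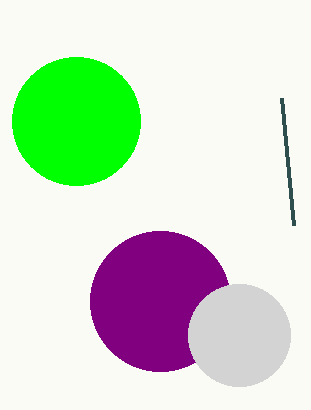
x_1 = 76, y_1 = 121, x1_2 = 293, y1_2 = 225, x_3 = 160, y_3 = 301, x_4 = 239, y_4 = 335, r_4 = 51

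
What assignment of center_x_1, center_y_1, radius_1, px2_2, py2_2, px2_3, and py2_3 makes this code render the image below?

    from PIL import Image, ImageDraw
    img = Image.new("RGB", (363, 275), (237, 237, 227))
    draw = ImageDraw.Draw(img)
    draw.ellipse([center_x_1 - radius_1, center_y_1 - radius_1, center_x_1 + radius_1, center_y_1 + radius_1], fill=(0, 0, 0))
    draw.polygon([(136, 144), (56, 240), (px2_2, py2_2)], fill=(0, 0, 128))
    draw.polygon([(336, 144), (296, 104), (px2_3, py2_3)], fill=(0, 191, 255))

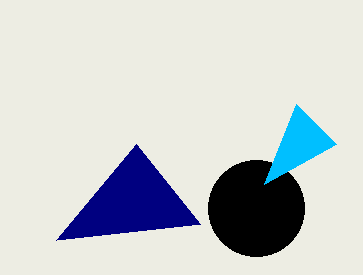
center_x_1 = 256
center_y_1 = 208
radius_1 = 48
px2_2 = 200
py2_2 = 224
px2_3 = 264
py2_3 = 184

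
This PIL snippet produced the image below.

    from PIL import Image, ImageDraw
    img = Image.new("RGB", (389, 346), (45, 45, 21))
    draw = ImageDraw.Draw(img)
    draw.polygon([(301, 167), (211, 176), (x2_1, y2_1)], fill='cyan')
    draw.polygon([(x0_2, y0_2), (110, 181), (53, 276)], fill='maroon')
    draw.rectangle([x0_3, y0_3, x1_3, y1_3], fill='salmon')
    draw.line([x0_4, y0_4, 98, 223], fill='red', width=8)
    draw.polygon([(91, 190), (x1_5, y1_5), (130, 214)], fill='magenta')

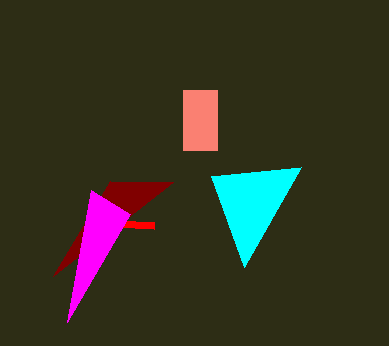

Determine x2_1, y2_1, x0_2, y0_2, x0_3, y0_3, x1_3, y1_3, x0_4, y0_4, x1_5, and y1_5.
x2_1 = 244, y2_1 = 267, x0_2 = 173, y0_2 = 182, x0_3 = 183, y0_3 = 90, x1_3 = 217, y1_3 = 150, x0_4 = 154, y0_4 = 226, x1_5 = 67, y1_5 = 322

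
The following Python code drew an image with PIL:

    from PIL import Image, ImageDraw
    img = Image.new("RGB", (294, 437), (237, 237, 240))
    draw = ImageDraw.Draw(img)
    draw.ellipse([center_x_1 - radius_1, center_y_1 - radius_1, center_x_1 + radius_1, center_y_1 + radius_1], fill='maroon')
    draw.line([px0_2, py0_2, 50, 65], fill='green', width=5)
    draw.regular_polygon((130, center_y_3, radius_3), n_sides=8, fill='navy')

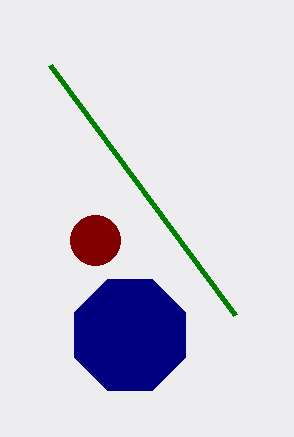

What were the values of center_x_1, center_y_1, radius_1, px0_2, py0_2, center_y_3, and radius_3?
center_x_1 = 95, center_y_1 = 240, radius_1 = 25, px0_2 = 235, py0_2 = 315, center_y_3 = 335, radius_3 = 60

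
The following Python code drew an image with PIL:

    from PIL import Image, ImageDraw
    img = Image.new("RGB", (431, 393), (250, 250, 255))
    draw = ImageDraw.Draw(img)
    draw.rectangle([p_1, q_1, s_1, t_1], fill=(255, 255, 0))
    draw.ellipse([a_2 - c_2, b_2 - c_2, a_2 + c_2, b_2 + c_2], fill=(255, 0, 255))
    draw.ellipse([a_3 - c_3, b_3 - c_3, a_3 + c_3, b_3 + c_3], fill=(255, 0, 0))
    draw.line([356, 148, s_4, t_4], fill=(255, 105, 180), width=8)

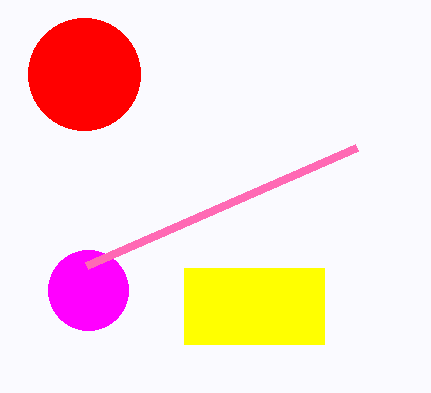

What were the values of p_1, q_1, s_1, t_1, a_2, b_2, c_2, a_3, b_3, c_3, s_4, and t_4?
p_1 = 184, q_1 = 268, s_1 = 324, t_1 = 344, a_2 = 88, b_2 = 290, c_2 = 40, a_3 = 84, b_3 = 74, c_3 = 56, s_4 = 86, t_4 = 266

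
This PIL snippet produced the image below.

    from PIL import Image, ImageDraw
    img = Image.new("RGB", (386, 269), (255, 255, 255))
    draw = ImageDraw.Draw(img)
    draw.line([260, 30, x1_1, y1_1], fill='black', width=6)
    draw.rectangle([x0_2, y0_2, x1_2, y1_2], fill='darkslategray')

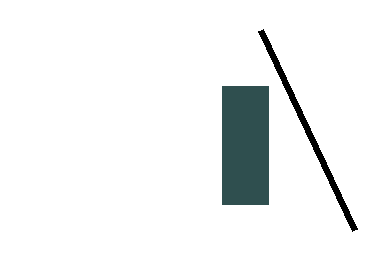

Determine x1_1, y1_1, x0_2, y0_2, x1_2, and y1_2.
x1_1 = 354
y1_1 = 230
x0_2 = 222
y0_2 = 86
x1_2 = 268
y1_2 = 204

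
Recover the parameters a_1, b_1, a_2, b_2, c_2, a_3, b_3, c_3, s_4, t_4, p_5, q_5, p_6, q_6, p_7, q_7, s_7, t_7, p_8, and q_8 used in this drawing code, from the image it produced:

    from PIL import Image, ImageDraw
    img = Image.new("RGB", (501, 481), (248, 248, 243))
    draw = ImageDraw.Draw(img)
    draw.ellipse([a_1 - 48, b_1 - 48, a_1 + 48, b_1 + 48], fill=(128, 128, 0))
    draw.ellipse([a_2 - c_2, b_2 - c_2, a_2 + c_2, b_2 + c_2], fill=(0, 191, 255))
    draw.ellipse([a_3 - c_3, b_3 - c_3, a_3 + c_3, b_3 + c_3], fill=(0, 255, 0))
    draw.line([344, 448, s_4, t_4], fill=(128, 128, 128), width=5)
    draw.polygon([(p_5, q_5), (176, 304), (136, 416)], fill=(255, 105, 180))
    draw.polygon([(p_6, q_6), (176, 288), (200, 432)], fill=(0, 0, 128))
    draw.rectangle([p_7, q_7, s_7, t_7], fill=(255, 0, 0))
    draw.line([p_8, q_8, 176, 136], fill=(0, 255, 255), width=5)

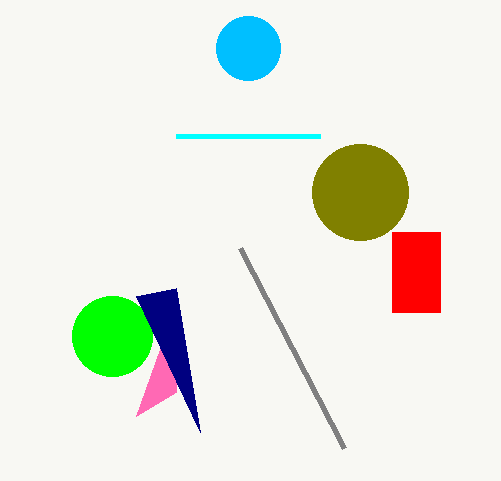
a_1 = 360, b_1 = 192, a_2 = 248, b_2 = 48, c_2 = 32, a_3 = 112, b_3 = 336, c_3 = 40, s_4 = 240, t_4 = 248, p_5 = 176, q_5 = 392, p_6 = 136, q_6 = 296, p_7 = 392, q_7 = 232, s_7 = 440, t_7 = 312, p_8 = 320, q_8 = 136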